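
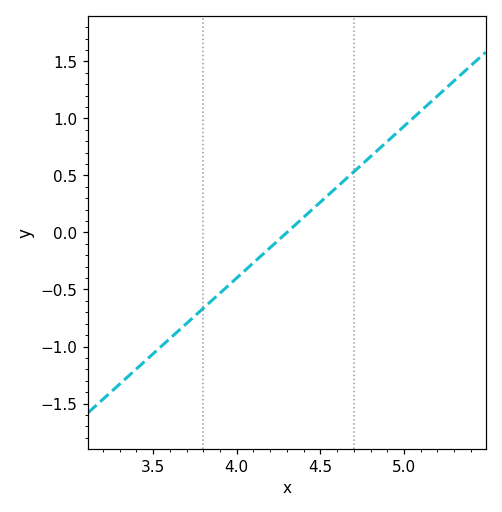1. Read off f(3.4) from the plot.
-1.2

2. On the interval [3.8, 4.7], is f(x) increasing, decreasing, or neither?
increasing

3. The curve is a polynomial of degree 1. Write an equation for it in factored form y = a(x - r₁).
y = 1.33(x - 4.3)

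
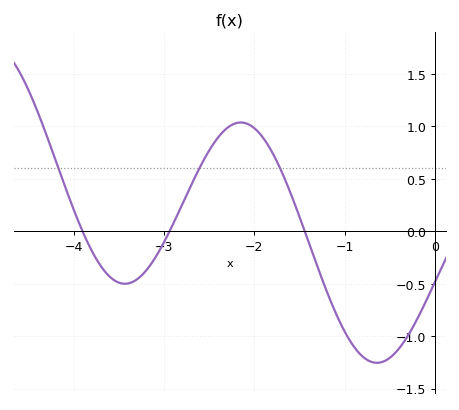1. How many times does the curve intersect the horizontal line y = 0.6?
3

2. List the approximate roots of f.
-3.9, -2.94, -1.44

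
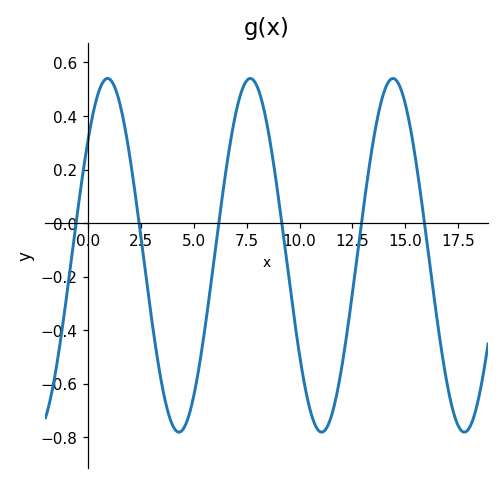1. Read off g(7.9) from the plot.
0.52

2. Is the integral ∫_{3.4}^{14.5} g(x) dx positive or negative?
negative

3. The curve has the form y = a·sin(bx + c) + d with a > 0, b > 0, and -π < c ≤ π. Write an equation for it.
y = 0.66sin(0.93x + 0.72) - 0.12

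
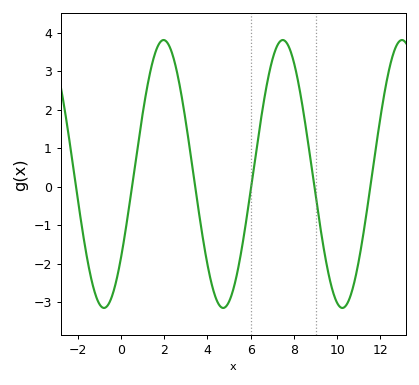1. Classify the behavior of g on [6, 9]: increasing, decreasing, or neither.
neither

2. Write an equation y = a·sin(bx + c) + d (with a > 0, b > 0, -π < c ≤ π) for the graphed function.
y = 3.48sin(1.14x - 0.68) + 0.33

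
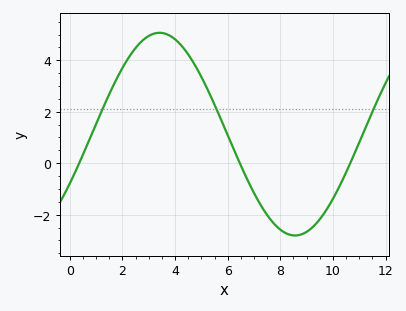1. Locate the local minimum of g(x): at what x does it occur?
8.6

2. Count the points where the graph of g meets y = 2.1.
3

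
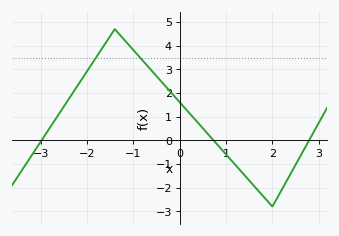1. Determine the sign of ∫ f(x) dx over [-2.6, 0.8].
positive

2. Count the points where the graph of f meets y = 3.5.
2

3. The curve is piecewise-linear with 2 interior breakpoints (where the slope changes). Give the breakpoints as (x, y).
(-1.4, 4.7); (2, -2.8)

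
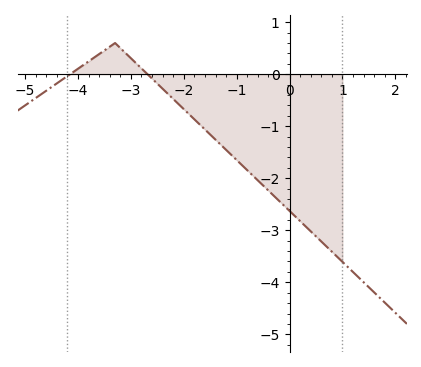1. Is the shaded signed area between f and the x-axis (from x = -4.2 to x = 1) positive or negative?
negative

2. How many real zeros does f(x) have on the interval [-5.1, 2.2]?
2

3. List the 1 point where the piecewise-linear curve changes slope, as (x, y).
(-3.3, 0.6)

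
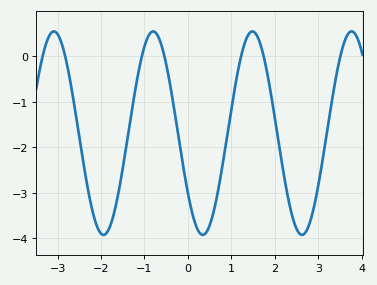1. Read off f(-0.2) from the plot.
-1.87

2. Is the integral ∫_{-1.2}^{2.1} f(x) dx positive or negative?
negative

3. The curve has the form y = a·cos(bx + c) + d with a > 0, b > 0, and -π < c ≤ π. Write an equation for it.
y = 2.24cos(2.75x + 2.2) - 1.69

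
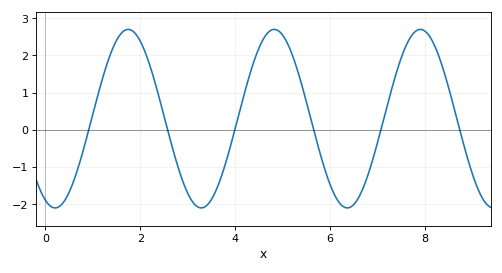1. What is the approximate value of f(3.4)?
-2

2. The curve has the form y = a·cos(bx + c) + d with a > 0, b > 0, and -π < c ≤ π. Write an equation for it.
y = 2.4cos(2x + 2.7) + 0.3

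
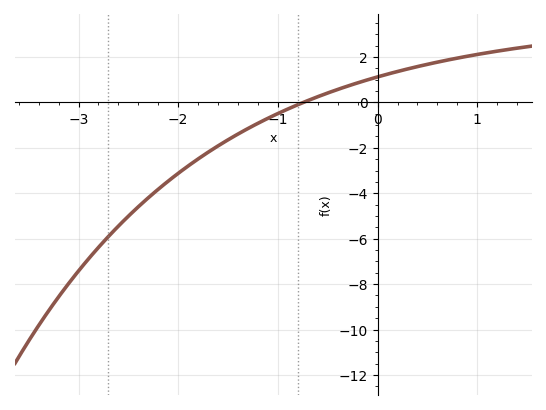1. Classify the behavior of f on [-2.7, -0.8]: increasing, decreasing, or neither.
increasing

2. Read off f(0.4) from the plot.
1.57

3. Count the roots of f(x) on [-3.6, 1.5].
1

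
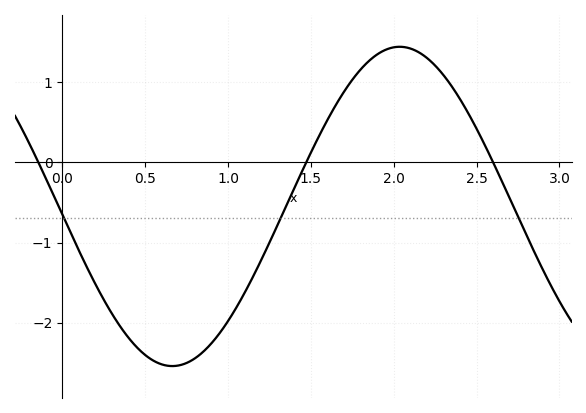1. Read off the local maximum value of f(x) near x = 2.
1.44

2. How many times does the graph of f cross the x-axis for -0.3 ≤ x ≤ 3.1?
3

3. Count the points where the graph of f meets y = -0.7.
3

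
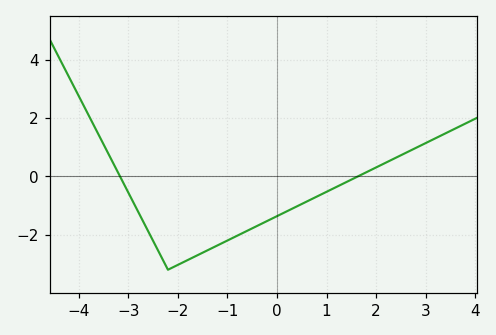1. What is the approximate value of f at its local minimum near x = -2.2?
-3.2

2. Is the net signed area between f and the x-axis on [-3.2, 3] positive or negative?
negative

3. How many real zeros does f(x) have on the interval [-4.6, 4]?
2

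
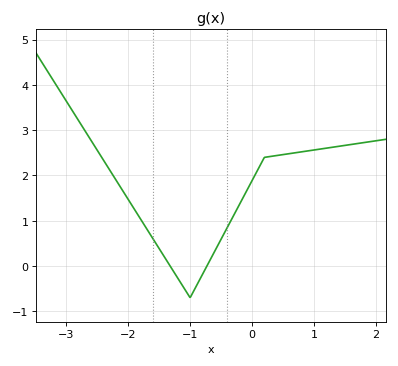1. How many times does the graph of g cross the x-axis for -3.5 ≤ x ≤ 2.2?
2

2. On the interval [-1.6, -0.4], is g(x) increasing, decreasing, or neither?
neither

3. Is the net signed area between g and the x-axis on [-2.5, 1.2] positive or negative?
positive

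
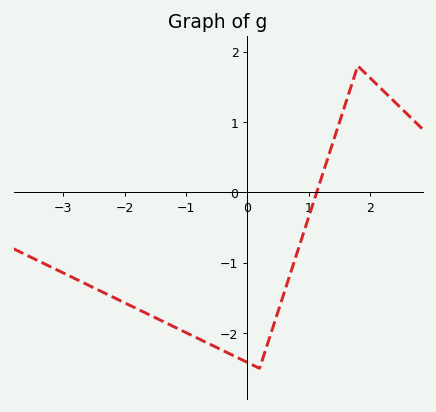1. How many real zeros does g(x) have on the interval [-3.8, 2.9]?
1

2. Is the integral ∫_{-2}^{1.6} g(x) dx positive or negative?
negative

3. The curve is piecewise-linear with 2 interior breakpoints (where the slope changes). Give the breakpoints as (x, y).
(0.2, -2.5); (1.8, 1.8)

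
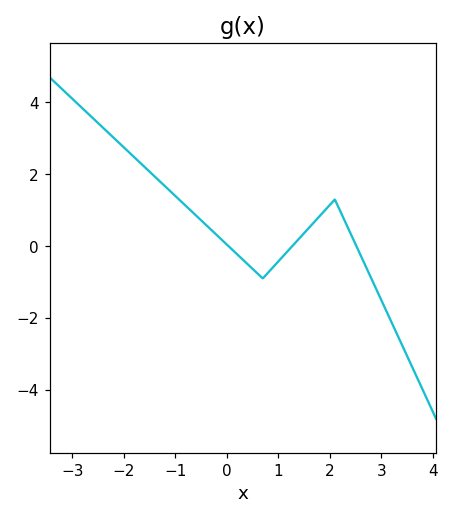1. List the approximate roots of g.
0, 1.2, 2.6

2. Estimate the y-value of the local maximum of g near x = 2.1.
1.2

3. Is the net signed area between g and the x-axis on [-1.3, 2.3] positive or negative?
positive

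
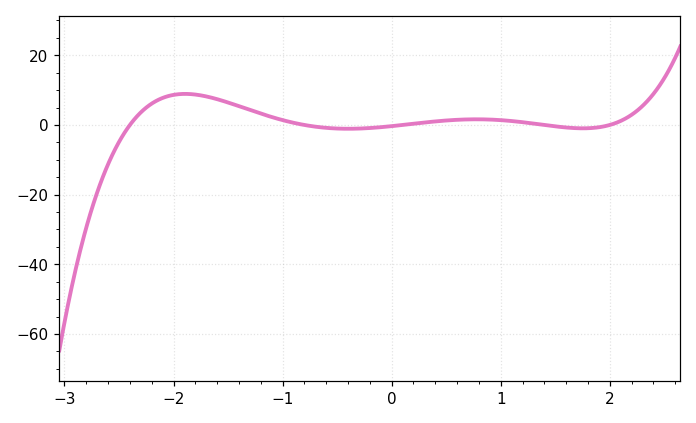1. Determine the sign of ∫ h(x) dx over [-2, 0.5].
positive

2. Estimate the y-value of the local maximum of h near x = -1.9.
8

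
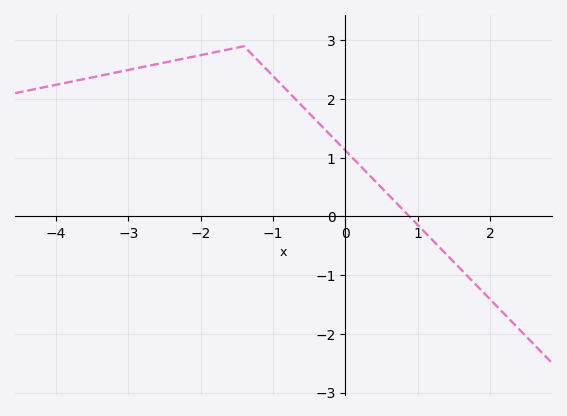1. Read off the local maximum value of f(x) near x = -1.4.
2.9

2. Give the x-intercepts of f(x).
0.9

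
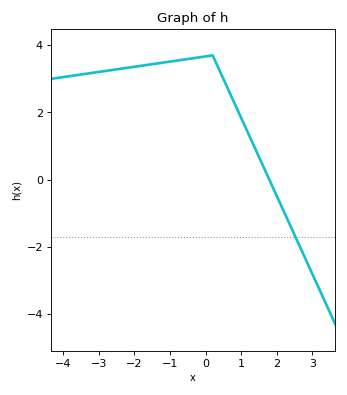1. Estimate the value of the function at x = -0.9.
3.53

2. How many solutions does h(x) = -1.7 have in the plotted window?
1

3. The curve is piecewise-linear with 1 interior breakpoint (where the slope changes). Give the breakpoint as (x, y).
(0.2, 3.7)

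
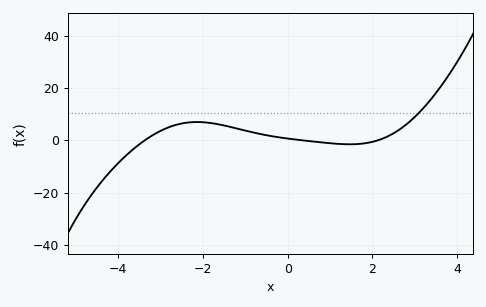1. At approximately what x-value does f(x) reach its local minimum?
1.47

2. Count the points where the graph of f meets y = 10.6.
1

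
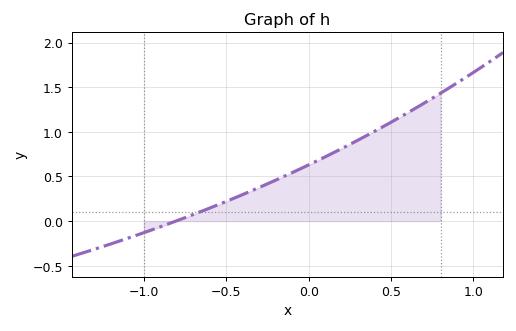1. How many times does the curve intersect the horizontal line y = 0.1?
1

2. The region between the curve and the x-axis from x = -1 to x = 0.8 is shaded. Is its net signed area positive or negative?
positive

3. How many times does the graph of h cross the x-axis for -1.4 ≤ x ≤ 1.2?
1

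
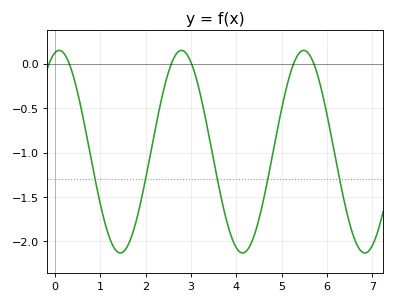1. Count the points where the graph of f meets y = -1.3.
5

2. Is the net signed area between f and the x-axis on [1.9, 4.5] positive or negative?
negative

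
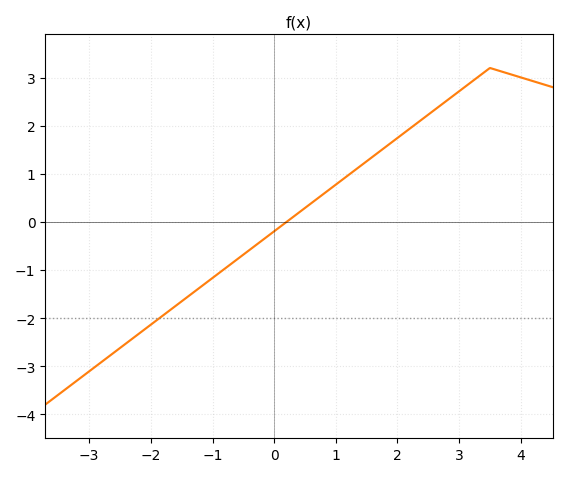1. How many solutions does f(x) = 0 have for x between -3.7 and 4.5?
1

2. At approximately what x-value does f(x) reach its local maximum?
3.4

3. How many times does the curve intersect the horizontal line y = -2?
1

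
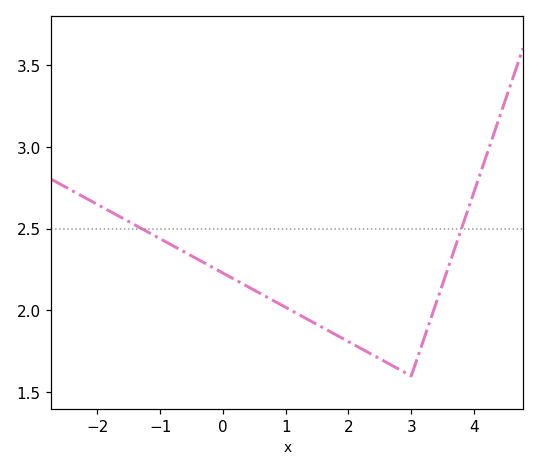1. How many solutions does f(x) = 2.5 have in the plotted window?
2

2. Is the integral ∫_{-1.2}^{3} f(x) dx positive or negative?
positive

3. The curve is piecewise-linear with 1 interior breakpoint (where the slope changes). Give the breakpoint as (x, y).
(3, 1.6)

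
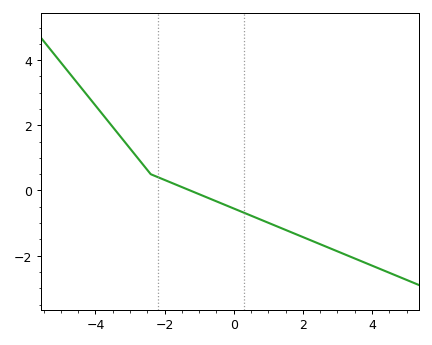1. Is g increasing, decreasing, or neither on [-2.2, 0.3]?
decreasing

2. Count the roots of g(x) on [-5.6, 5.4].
1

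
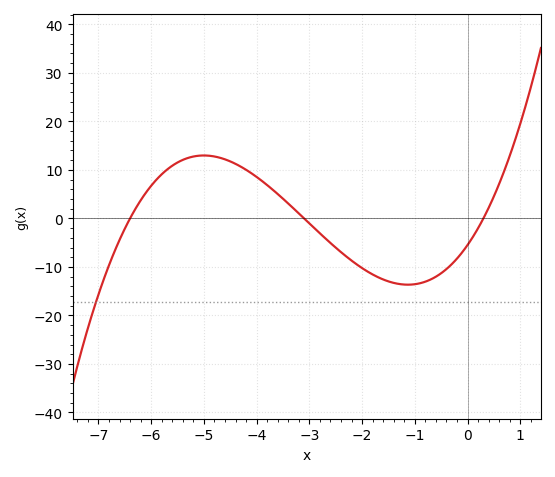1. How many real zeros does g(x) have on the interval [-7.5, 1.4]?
3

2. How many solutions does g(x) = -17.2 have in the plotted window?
1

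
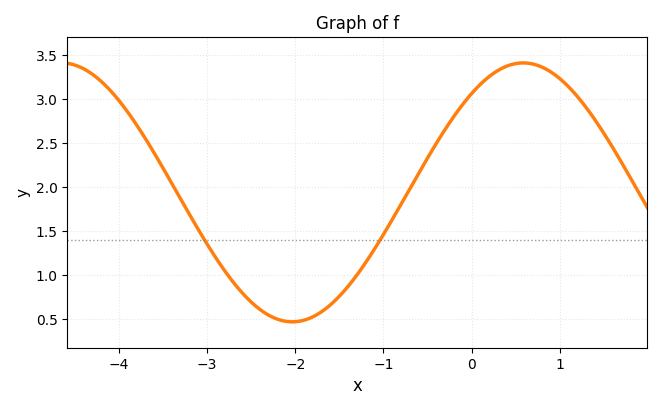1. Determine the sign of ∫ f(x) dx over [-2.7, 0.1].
positive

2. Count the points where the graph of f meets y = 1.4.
2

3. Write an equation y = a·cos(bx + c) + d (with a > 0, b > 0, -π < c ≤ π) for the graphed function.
y = 1.47cos(1.2x - 0.702) + 1.94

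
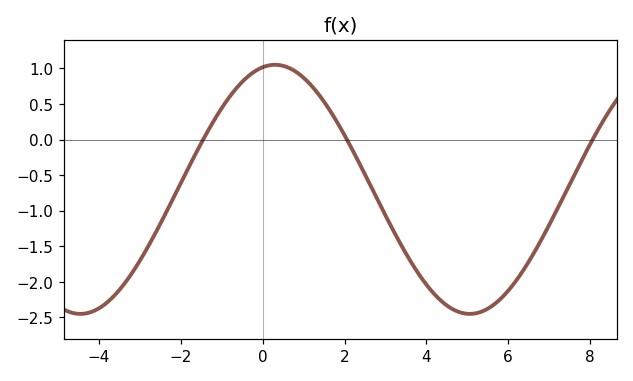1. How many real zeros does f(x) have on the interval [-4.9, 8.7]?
3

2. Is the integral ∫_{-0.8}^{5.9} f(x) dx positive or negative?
negative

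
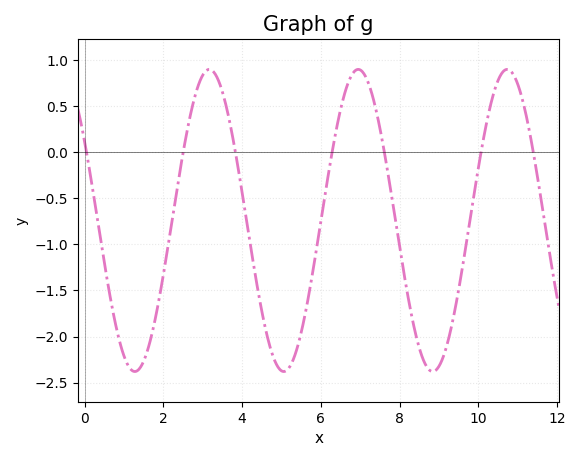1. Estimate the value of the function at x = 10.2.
0.295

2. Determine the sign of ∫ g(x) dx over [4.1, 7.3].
negative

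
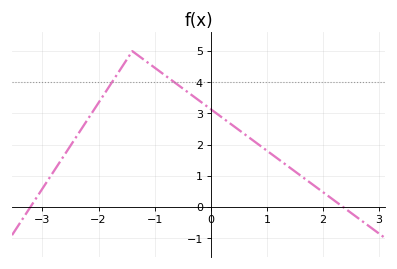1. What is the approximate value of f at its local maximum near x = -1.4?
5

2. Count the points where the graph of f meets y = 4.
2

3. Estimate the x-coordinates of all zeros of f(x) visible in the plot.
-3.22, 2.36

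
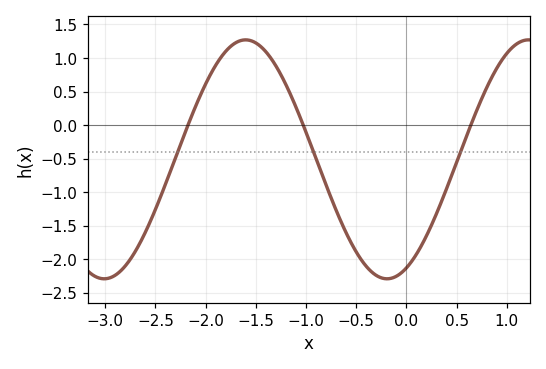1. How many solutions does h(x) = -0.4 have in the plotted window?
3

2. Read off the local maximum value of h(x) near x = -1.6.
1.25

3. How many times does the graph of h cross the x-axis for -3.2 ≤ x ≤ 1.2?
3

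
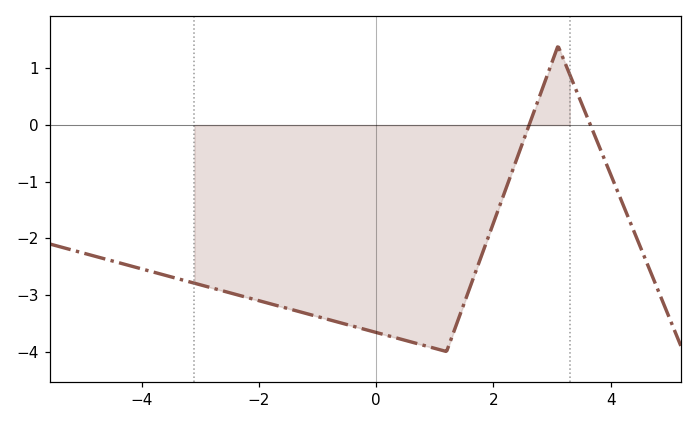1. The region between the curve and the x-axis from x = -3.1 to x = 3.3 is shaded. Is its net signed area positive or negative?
negative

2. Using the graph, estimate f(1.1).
-3.97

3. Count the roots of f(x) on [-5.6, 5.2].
2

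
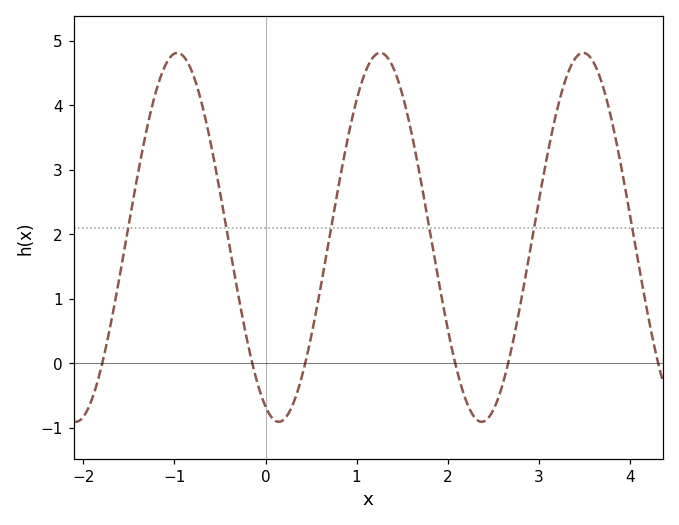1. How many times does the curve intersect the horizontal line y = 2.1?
6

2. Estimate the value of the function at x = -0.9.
4.76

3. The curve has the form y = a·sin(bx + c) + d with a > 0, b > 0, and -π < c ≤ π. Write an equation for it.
y = 2.86sin(2.82x - 1.98) + 1.95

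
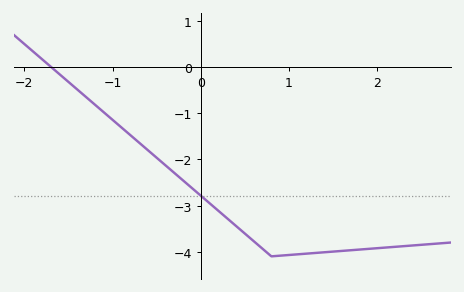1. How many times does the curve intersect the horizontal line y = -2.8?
1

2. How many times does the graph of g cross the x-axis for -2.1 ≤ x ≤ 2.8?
1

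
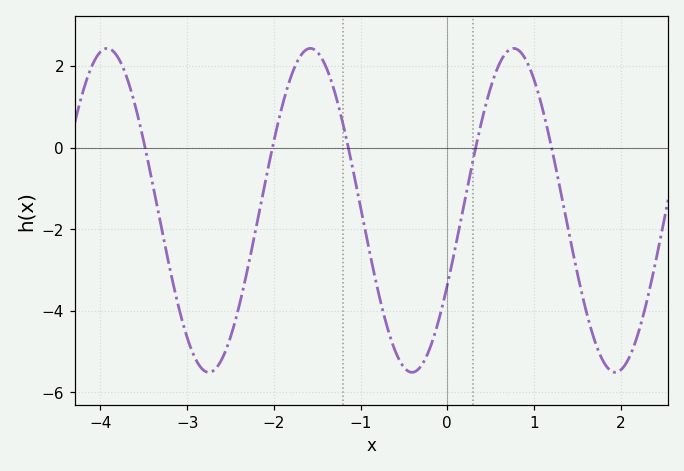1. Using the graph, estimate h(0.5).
1.4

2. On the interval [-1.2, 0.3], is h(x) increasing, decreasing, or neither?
neither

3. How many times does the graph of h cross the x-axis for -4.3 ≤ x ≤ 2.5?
5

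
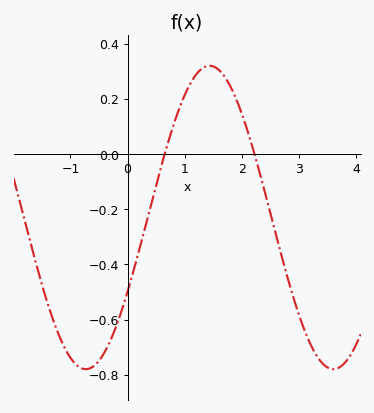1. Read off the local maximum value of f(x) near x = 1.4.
0.32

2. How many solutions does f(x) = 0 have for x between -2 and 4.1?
2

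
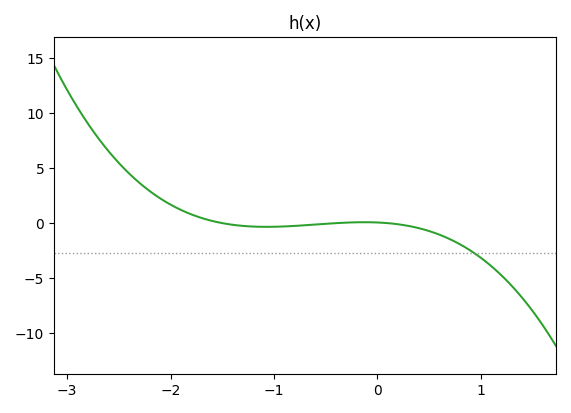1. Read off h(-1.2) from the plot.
-0.312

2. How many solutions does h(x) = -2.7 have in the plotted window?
1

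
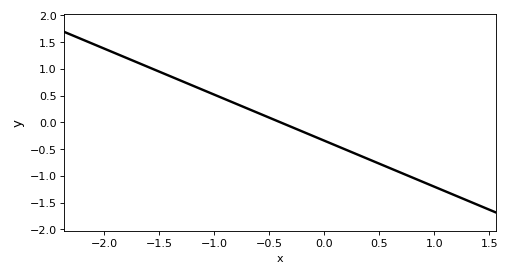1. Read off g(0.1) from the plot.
-0.43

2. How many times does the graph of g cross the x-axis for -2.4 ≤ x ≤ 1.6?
1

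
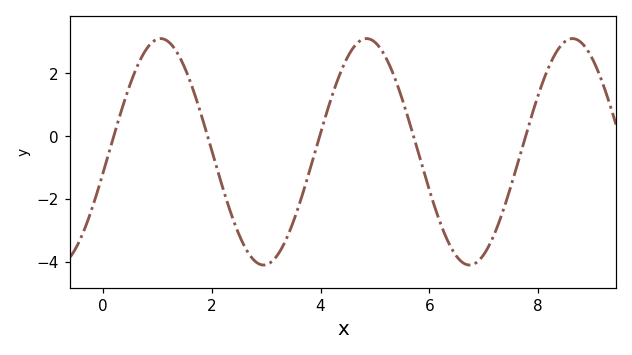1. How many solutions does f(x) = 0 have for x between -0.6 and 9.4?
5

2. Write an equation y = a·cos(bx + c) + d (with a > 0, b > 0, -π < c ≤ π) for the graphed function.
y = 3.61cos(1.7x - 1.8) - 0.5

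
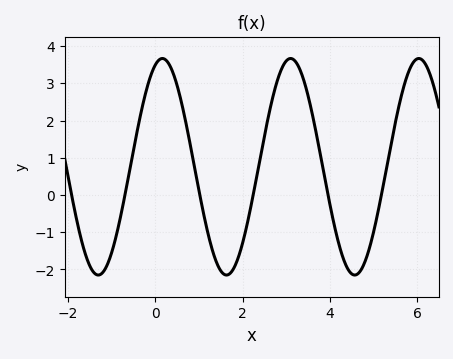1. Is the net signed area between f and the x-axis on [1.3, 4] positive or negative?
positive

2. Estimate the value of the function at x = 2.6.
2.2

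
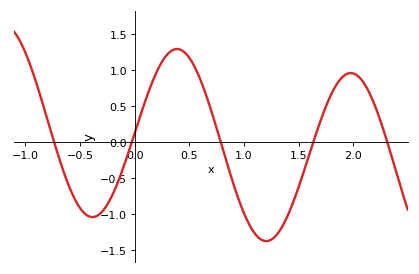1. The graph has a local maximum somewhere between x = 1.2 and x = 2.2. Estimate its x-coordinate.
2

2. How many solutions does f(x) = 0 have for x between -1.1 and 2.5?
5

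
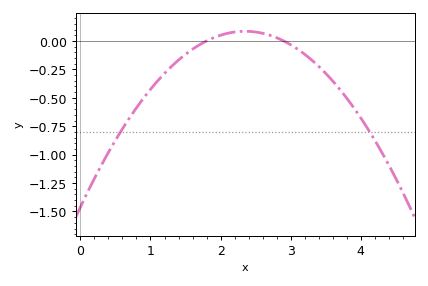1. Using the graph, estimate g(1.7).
-0.04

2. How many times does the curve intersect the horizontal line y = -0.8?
2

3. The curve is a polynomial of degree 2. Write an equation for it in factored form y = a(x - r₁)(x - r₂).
y = -0.28(x - 1.8)(x - 2.9)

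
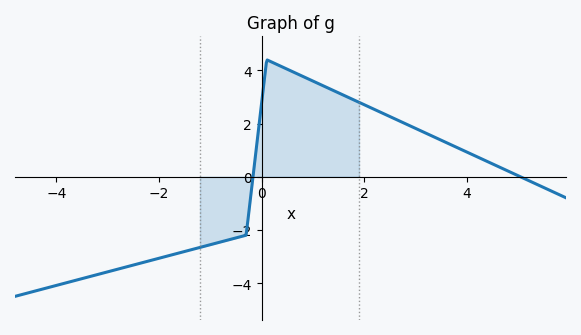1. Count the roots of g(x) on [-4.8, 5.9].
2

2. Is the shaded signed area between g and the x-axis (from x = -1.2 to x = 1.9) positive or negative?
positive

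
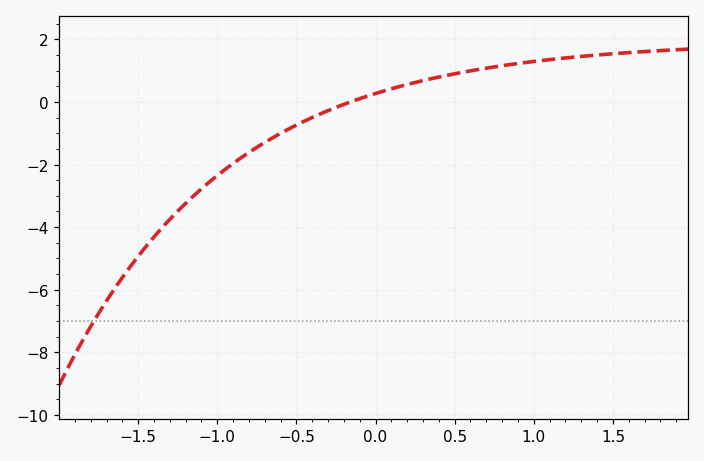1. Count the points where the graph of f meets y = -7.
1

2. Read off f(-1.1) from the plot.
-2.77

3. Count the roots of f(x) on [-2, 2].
1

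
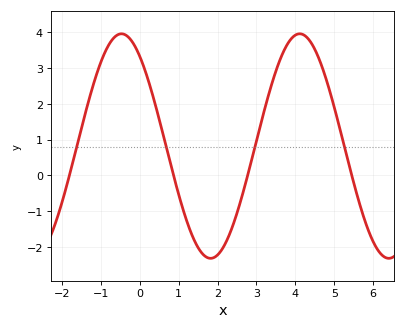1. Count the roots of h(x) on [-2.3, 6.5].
4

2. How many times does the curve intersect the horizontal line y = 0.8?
4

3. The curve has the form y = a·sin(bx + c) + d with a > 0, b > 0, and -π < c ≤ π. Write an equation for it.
y = 3.14sin(1.37x + 2.22) + 0.82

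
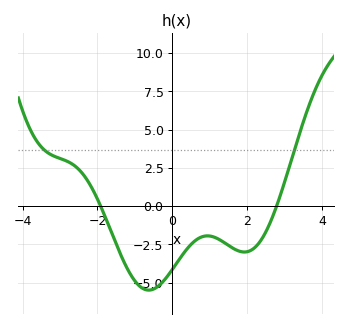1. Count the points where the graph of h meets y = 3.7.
2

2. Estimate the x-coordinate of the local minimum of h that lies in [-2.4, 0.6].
-0.6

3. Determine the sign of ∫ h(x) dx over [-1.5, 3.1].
negative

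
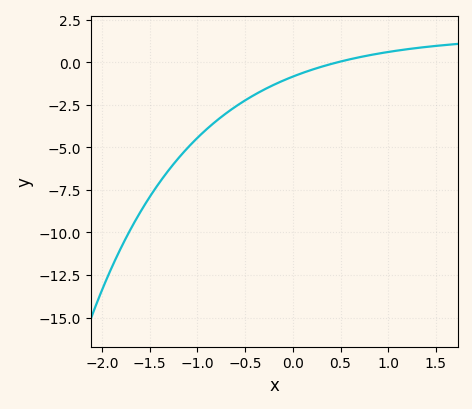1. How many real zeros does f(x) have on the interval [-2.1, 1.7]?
1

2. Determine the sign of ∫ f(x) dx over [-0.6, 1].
negative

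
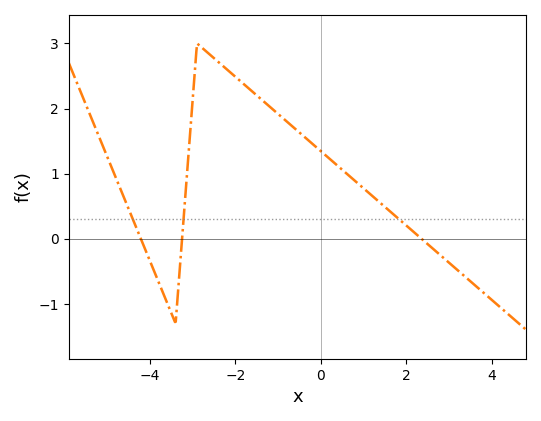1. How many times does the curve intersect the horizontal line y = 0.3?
3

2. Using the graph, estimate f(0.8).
0.888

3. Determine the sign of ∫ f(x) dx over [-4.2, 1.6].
positive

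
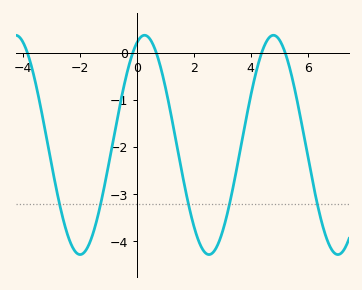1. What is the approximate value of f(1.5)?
-2.3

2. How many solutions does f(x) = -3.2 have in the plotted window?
5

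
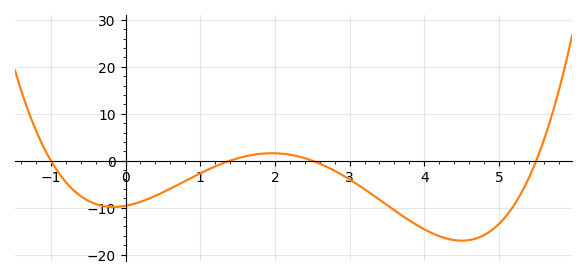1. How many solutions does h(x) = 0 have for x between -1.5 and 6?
4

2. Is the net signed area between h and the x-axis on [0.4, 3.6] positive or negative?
negative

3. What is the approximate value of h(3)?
-4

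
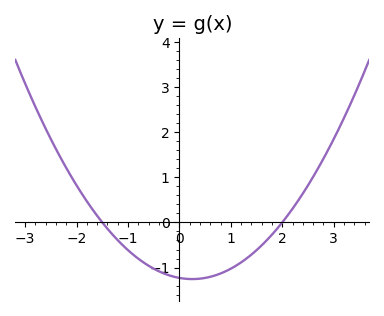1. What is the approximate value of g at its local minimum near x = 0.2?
-1.3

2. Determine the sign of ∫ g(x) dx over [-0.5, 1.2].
negative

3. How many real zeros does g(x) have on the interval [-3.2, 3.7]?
2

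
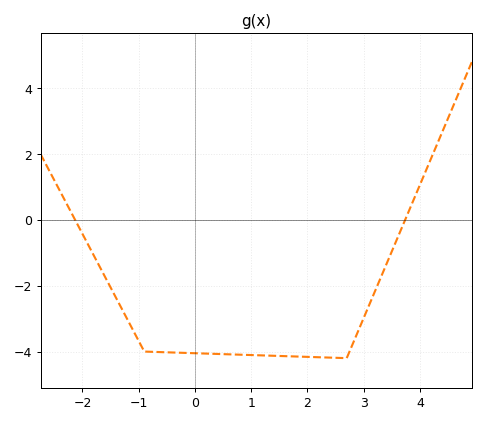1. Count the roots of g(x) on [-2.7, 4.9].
2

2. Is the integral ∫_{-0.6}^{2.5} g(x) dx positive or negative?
negative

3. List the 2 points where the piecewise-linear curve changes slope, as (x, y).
(-0.9, -4); (2.7, -4.2)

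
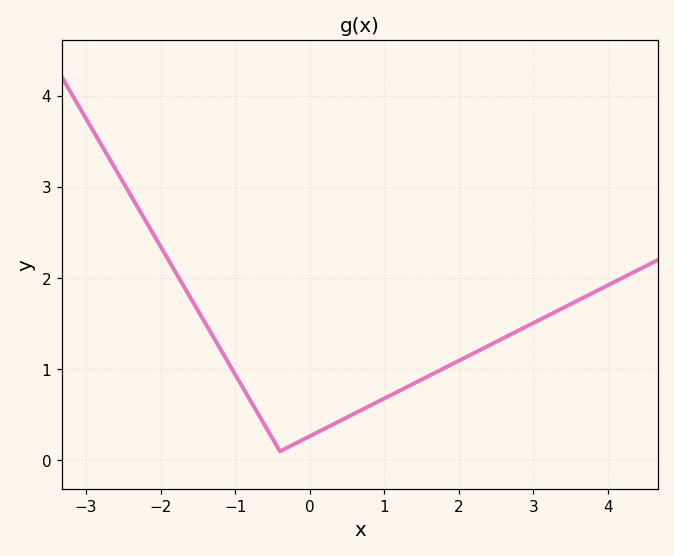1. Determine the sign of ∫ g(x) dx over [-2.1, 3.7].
positive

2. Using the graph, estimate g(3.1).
1.55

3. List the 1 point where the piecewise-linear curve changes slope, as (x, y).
(-0.4, 0.1)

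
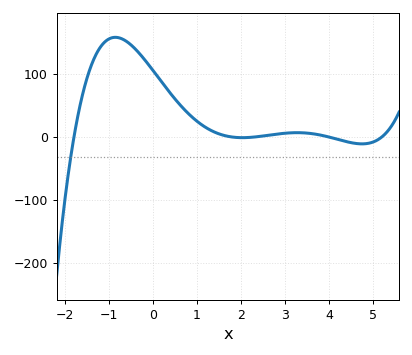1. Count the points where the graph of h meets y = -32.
1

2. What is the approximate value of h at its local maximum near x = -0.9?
158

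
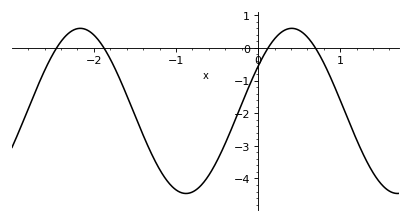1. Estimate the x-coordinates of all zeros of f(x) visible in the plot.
-2.5, -1.9, 0.1, 0.7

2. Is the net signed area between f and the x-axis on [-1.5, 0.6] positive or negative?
negative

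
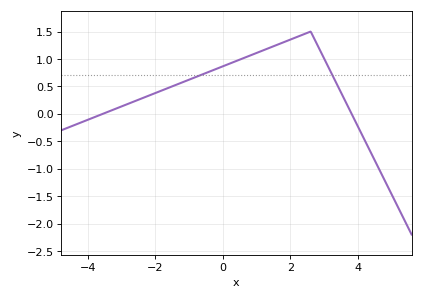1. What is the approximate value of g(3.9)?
-0.111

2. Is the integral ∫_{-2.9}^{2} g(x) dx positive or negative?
positive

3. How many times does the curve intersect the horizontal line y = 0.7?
2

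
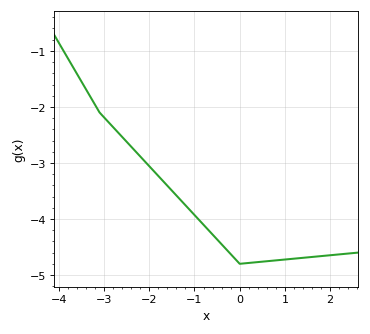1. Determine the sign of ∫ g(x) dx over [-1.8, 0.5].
negative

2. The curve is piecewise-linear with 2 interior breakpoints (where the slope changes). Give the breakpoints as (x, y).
(-3.1, -2.1); (0, -4.8)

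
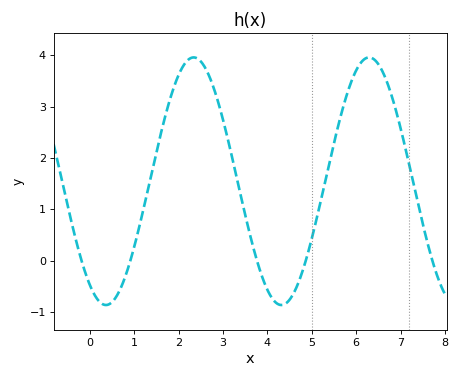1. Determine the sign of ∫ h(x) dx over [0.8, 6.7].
positive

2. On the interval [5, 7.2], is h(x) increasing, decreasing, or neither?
neither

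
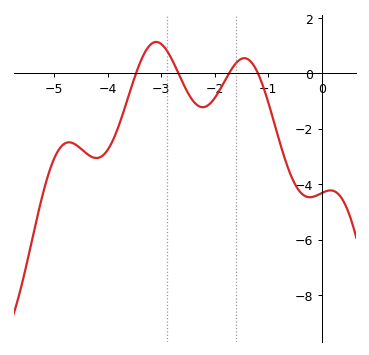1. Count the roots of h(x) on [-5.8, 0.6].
4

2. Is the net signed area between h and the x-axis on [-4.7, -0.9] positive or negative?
negative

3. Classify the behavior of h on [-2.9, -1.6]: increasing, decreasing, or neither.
neither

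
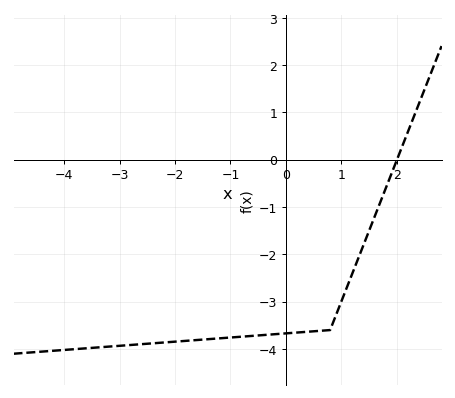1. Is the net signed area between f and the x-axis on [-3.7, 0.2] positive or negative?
negative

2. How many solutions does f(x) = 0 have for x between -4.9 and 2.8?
1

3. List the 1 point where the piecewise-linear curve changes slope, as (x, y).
(0.8, -3.6)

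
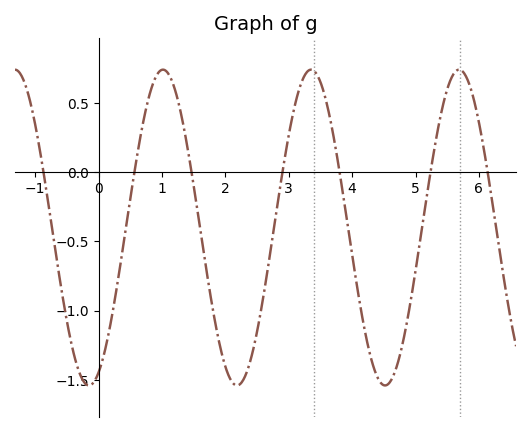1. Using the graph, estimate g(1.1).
0.7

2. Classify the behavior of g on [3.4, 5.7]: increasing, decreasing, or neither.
neither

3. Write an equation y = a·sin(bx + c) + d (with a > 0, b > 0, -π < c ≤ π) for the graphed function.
y = 1.14sin(2.7x - 1.2) - 0.4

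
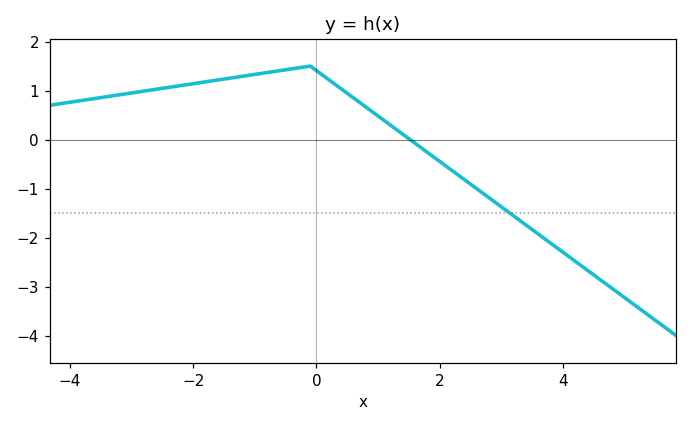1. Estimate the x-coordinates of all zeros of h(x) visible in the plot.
1.6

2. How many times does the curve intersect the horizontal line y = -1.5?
1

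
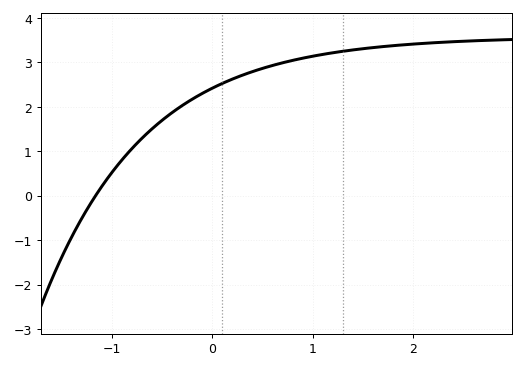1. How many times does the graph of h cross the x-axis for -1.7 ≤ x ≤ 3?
1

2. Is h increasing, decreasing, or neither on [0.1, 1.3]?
increasing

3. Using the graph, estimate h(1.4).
3.28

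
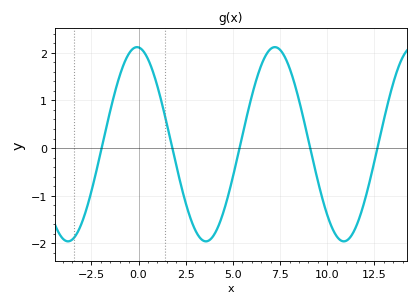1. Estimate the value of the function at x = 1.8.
-0.016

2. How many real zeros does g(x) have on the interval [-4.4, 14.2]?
5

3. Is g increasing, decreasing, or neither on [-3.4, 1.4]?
neither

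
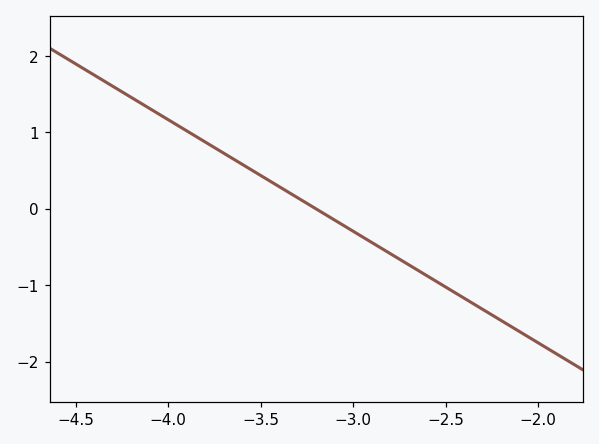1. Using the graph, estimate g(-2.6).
-0.9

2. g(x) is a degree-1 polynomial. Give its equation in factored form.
y = -1.46(x + 3.2)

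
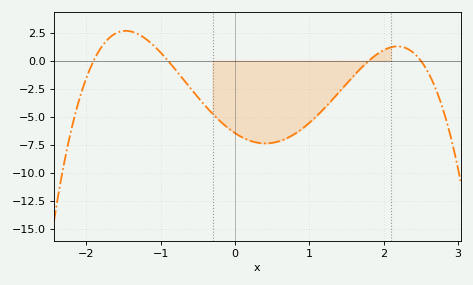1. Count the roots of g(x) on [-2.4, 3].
4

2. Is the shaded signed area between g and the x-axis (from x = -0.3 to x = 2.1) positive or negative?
negative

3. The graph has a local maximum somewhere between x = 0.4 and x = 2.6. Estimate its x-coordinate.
2.2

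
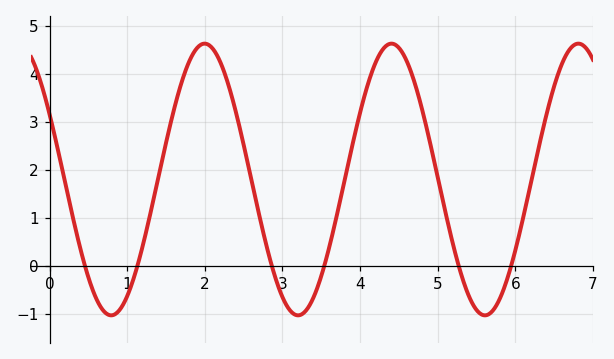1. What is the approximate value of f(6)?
0.3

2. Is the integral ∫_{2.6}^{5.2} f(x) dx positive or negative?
positive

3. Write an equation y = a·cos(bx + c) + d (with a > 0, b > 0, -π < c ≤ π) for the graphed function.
y = 2.83cos(2.6x + 1.1) + 1.8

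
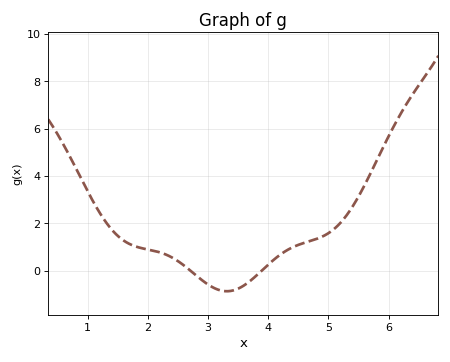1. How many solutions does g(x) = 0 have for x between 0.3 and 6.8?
2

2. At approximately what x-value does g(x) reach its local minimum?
3.31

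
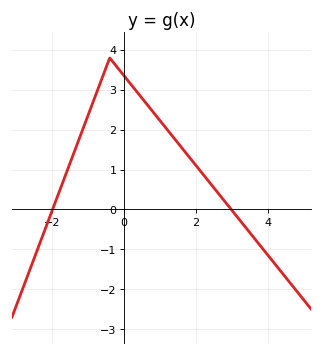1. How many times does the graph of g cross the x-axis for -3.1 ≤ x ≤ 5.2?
2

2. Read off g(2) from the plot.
1.1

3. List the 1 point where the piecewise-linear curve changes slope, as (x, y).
(-0.4, 3.8)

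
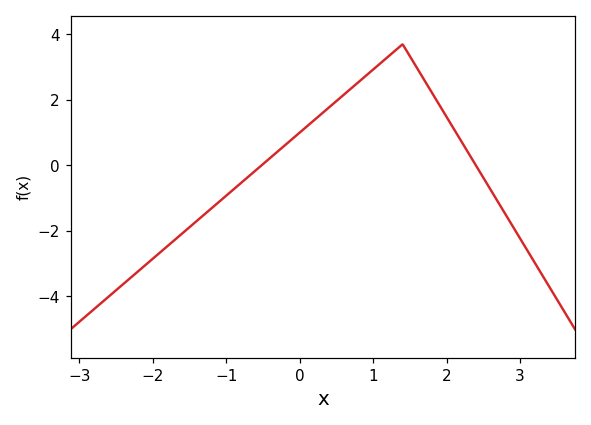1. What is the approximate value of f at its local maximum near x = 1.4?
3.7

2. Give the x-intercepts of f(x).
-0.522, 2.4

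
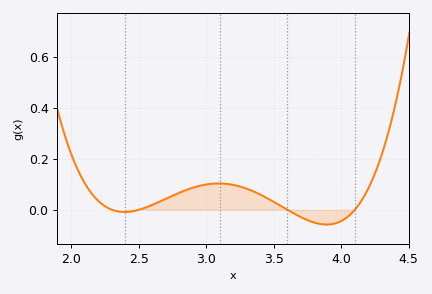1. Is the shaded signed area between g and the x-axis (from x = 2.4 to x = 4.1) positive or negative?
positive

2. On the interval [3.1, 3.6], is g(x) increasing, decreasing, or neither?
decreasing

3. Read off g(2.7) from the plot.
0.043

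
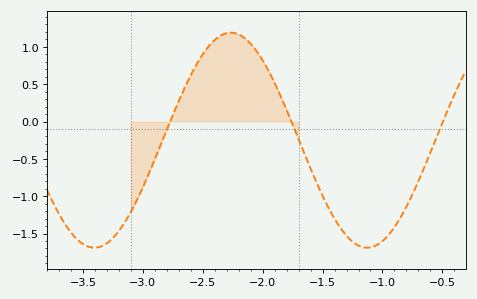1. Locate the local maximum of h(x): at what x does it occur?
-2.25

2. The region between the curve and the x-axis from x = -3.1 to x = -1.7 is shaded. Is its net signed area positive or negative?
positive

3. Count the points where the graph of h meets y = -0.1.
3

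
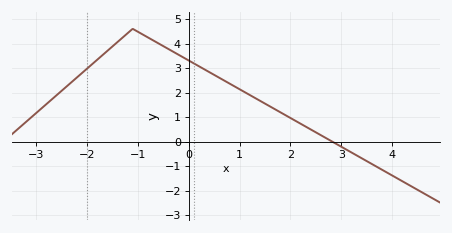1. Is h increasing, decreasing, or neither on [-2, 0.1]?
neither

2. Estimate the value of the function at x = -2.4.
2.2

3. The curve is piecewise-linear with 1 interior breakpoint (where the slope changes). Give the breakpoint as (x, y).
(-1.1, 4.6)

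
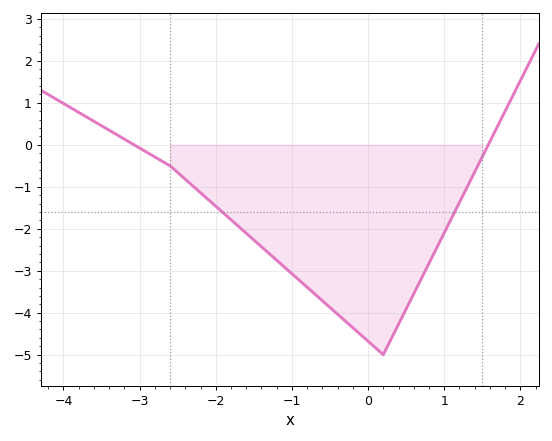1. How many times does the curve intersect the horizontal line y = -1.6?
2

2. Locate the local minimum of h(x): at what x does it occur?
0.198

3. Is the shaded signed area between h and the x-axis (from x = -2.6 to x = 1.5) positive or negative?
negative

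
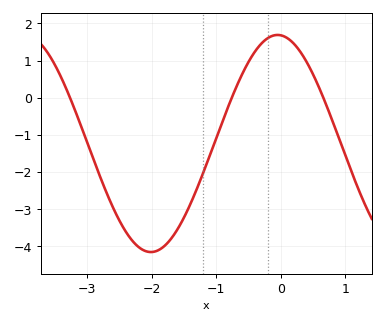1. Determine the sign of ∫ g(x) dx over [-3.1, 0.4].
negative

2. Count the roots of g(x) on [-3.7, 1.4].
3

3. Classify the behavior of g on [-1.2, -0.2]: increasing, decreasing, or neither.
increasing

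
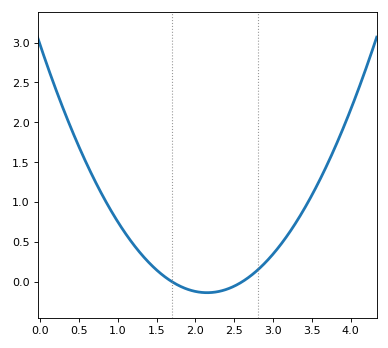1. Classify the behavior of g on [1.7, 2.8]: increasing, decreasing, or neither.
neither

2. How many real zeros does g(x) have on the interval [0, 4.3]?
2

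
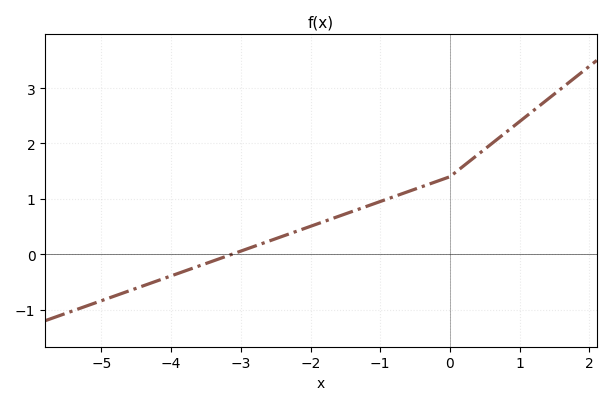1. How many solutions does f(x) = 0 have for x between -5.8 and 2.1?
1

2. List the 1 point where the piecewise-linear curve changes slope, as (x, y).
(0, 1.4)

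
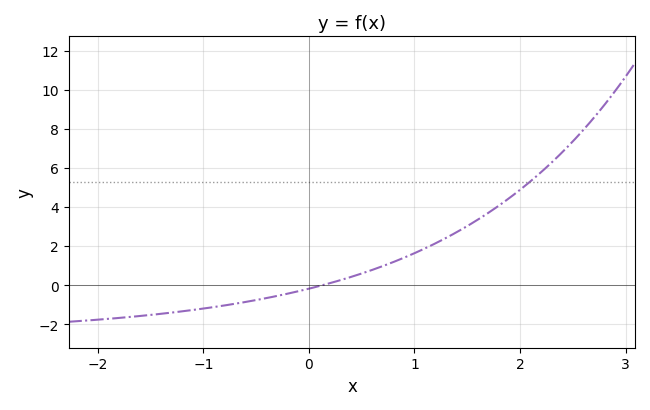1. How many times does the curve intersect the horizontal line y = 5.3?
1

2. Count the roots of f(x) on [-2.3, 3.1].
1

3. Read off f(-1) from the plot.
-1.2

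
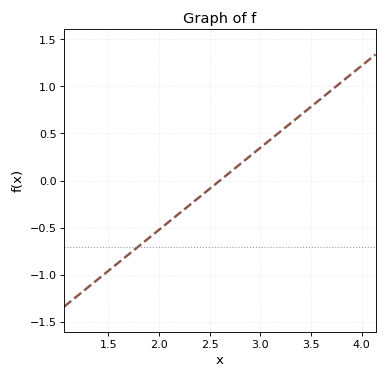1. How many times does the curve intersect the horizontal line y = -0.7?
1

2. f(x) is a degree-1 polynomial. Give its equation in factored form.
y = 0.87(x - 2.6)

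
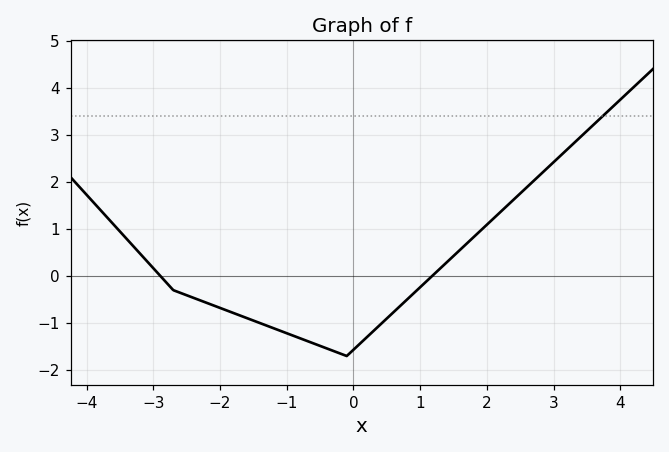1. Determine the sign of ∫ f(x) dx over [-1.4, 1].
negative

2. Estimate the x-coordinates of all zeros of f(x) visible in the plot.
-2.89, 1.18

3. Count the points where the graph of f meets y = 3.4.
1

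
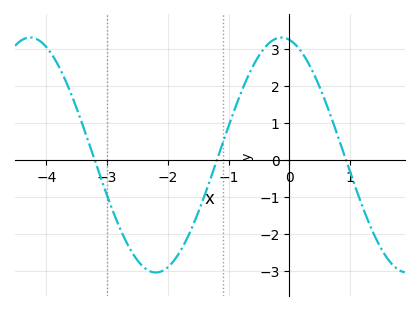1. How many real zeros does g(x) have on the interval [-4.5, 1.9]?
3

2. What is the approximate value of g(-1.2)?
-0.041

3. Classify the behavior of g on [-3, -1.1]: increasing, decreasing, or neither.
neither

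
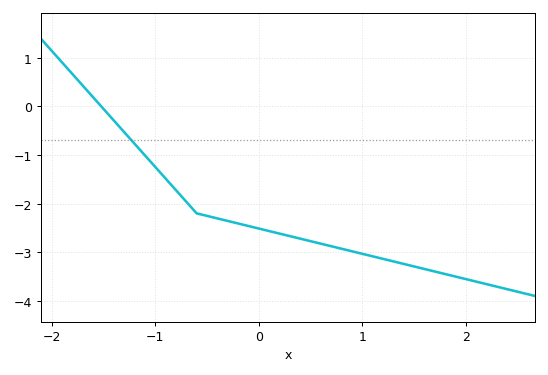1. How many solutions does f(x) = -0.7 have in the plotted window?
1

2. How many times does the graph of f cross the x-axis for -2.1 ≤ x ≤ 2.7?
1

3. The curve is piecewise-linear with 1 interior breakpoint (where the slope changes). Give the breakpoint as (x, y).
(-0.6, -2.2)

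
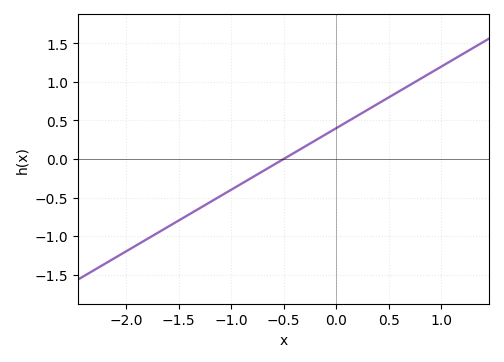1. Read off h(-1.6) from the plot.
-0.88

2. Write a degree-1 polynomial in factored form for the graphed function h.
y = 0.8(x + 0.5)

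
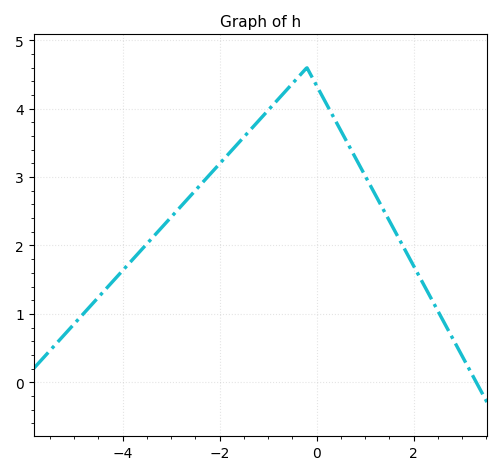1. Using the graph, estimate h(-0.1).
4.47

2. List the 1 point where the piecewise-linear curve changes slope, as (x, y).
(-0.2, 4.6)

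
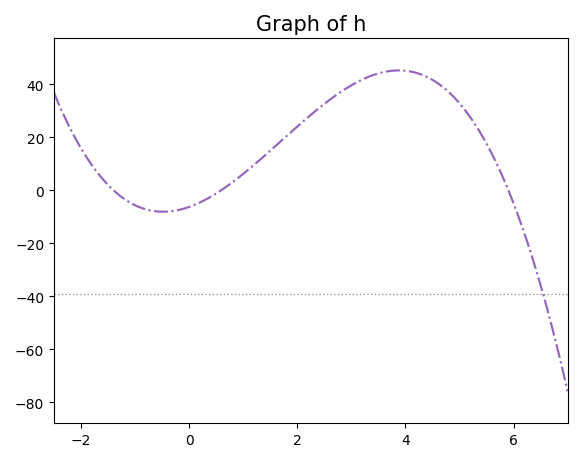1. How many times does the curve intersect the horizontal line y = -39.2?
1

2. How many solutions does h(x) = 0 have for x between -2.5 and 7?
3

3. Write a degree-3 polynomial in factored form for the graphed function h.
y = -1.29(x + 1.4)(x - 0.6)(x - 5.9)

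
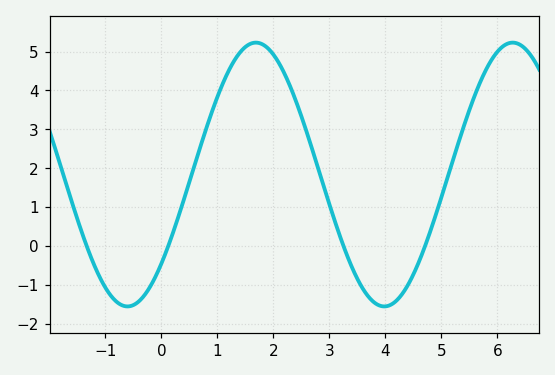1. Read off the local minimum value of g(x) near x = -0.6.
-1.5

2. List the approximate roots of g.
-1.4, 0.2, 3.2, 4.8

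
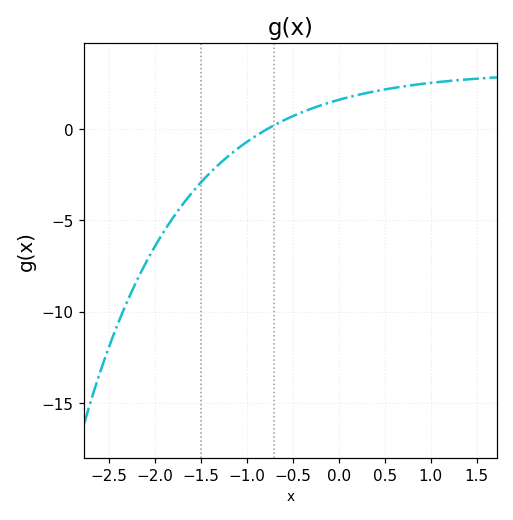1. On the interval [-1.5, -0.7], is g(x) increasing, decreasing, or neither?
increasing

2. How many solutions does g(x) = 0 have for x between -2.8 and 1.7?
1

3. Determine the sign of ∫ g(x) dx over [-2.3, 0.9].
negative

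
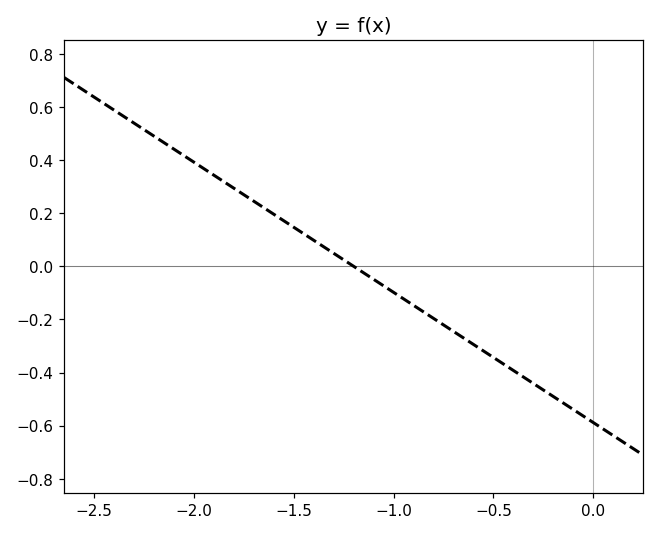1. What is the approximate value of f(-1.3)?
0.04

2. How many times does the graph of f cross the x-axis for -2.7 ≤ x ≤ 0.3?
1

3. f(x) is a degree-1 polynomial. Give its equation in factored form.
y = -0.49(x + 1.2)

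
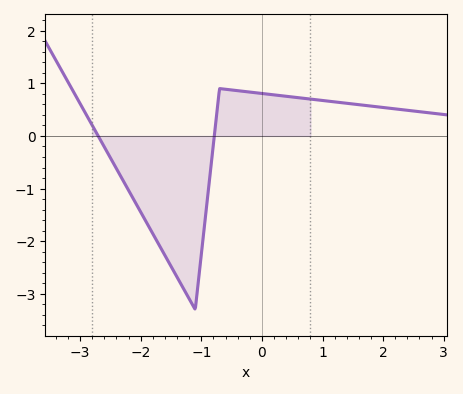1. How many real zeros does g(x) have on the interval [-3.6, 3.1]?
2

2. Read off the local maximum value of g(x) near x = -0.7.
0.9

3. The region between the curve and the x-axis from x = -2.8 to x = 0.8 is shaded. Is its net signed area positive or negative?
negative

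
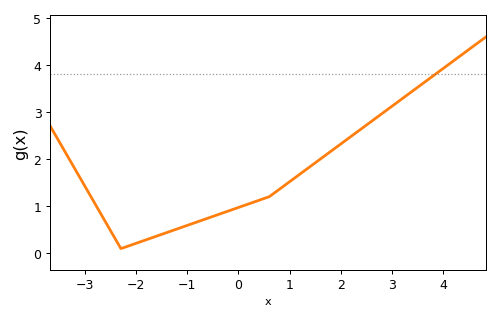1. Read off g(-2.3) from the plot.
0.1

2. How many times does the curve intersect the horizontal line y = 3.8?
1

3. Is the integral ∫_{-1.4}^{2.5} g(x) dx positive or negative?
positive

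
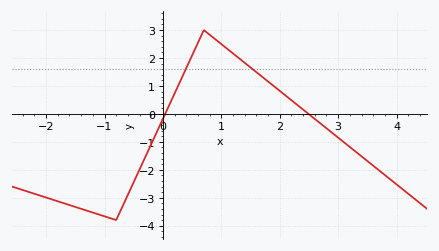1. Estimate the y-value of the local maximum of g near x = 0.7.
3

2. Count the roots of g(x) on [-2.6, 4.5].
2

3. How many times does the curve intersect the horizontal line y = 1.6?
2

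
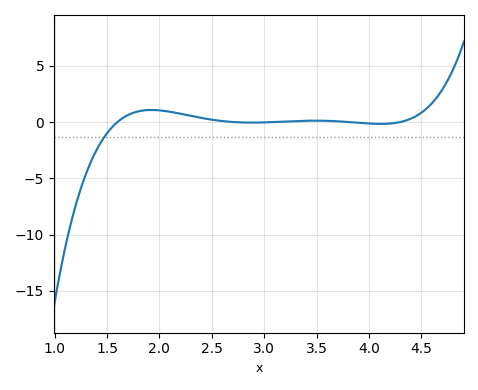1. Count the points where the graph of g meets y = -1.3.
1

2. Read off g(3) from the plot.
0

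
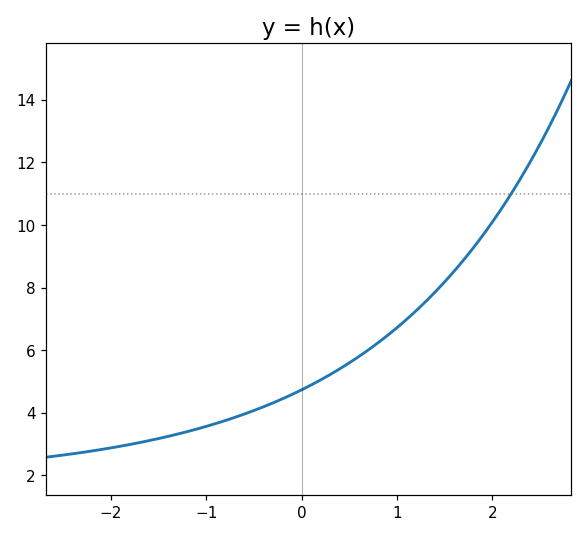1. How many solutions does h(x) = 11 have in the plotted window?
1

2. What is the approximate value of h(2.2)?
11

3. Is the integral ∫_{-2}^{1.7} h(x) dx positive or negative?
positive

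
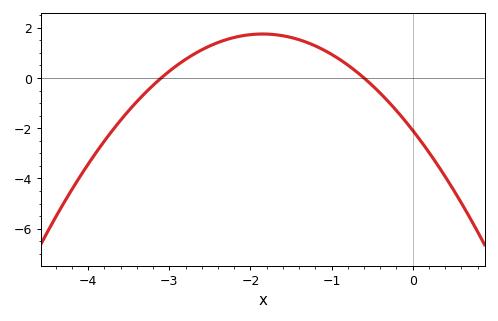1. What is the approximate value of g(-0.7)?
0.269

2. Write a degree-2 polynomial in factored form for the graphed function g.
y = -1.12(x + 3.1)(x + 0.6)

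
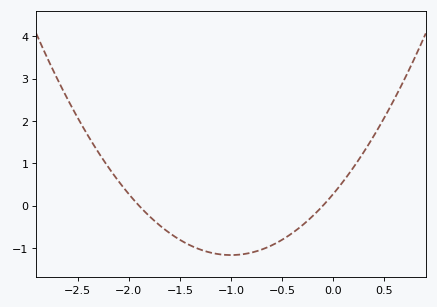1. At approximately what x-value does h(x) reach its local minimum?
-1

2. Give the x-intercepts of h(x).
-1.9, -0.1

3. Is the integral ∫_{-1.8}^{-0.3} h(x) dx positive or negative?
negative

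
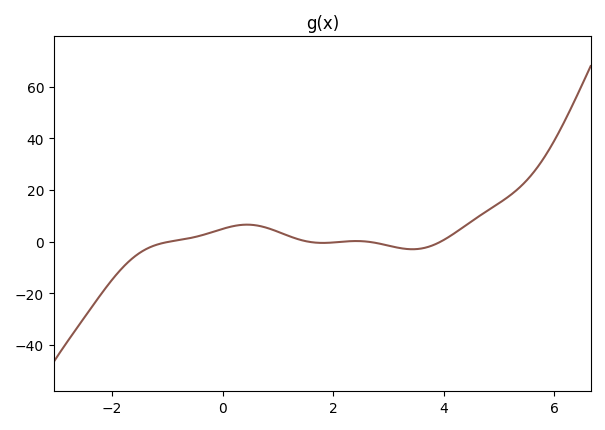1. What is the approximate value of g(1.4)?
0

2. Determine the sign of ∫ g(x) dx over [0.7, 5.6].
positive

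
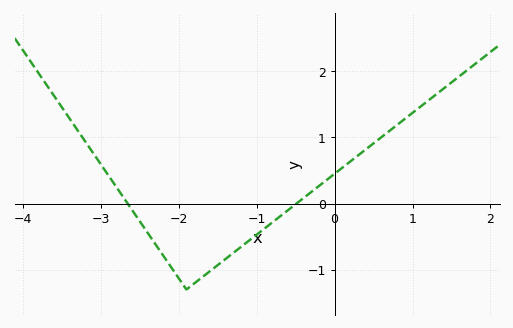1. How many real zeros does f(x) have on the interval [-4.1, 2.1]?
2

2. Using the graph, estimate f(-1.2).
-0.7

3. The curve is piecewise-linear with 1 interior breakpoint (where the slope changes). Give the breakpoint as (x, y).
(-1.9, -1.3)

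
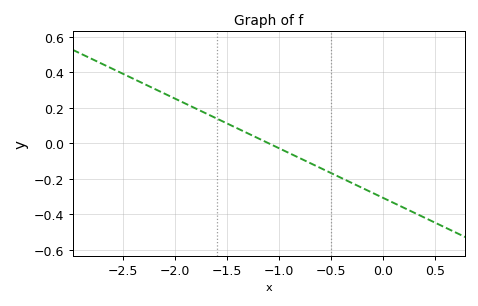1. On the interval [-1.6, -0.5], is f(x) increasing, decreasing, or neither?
decreasing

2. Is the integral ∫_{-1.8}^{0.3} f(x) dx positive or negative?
negative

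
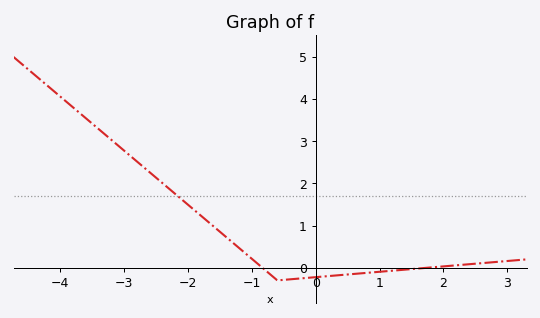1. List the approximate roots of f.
-0.8, 1.8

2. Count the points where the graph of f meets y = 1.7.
1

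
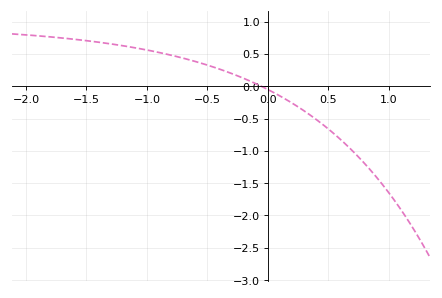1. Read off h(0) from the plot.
-0.05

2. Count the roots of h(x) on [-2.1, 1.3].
1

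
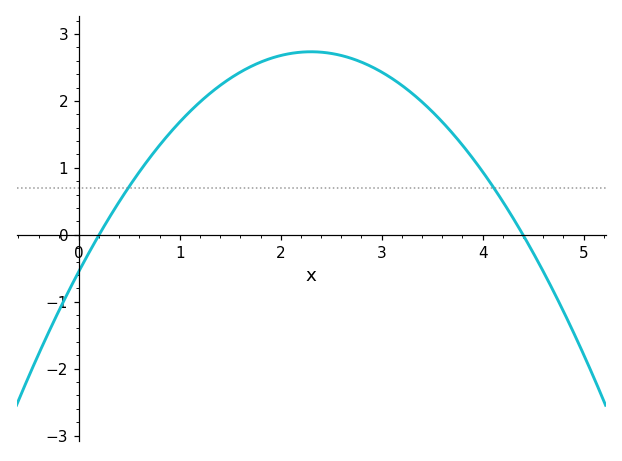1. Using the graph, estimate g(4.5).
-0.267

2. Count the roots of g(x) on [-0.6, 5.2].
2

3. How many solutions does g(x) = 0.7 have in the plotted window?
2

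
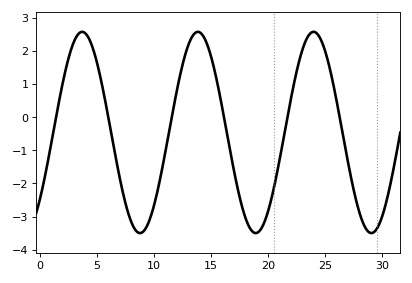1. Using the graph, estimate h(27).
-1.4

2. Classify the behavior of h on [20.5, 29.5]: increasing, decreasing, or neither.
neither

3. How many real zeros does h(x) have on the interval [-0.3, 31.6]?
6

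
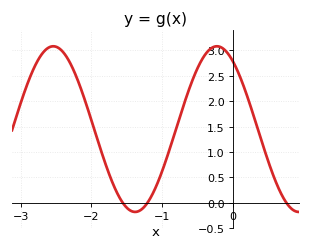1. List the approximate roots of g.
-1.6, -1.2, 0.8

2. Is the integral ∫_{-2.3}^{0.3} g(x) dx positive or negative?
positive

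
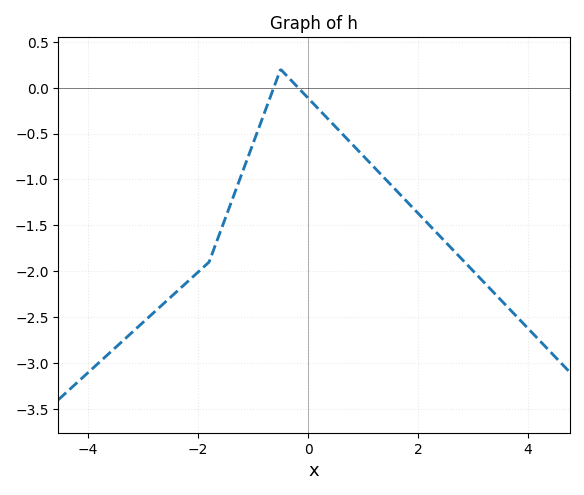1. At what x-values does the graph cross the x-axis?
-0.624, -0.181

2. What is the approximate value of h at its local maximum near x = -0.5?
0.2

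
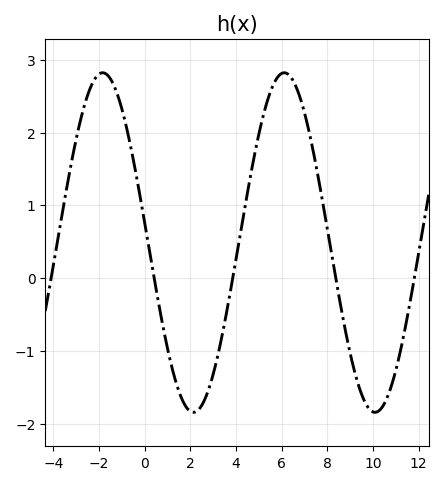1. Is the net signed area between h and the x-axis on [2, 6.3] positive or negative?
positive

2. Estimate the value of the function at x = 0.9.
-0.8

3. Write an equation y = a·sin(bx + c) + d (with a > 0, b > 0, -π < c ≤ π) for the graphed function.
y = 2.33sin(0.79x + 3) + 0.49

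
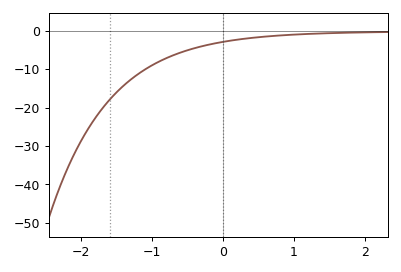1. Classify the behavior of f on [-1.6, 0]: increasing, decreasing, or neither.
increasing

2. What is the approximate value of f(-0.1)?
-3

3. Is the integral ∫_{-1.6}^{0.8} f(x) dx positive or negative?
negative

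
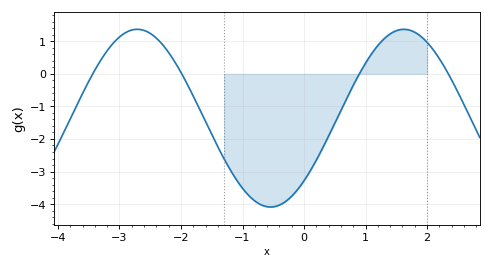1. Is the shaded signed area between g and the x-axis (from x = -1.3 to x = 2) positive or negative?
negative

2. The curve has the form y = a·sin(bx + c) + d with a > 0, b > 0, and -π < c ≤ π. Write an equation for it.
y = 2.73sin(1.45x - 0.782) - 1.36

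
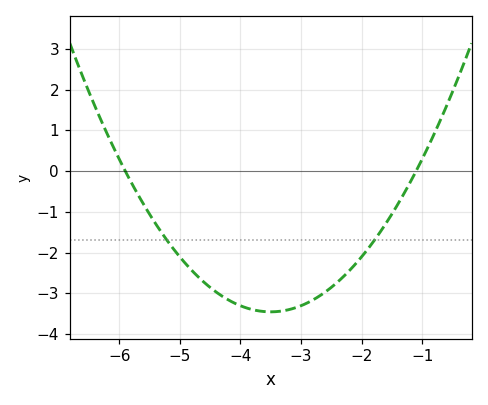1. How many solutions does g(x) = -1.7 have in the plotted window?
2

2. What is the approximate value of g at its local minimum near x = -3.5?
-3.46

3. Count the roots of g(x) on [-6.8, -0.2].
2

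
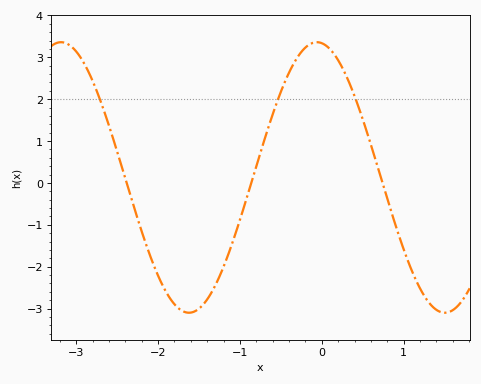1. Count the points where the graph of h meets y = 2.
3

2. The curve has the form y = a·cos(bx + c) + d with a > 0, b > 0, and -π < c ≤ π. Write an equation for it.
y = 3.23cos(2x + 0.12) + 0.13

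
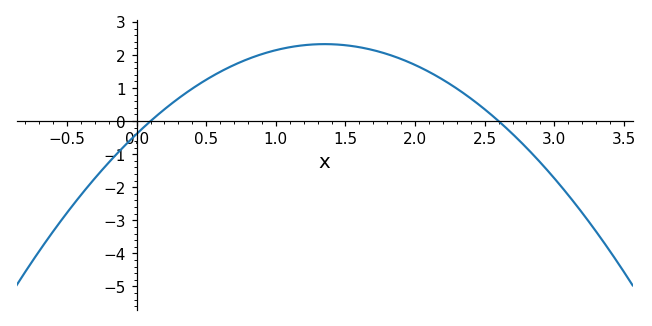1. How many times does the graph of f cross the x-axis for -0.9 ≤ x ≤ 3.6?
2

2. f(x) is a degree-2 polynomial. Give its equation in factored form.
y = -1.49(x - 0.1)(x - 2.6)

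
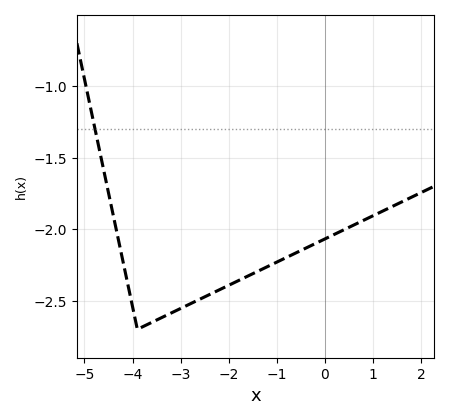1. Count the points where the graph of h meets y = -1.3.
1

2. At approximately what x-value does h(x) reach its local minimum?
-3.9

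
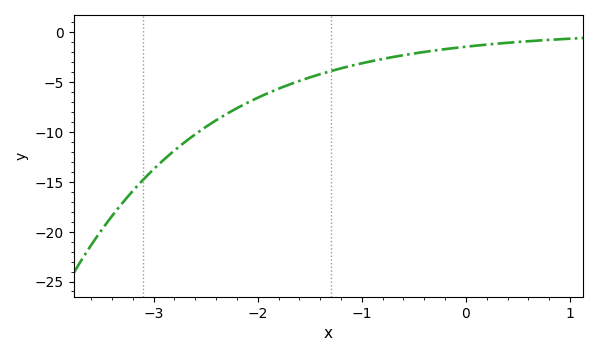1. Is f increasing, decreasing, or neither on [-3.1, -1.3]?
increasing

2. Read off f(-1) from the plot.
-3.1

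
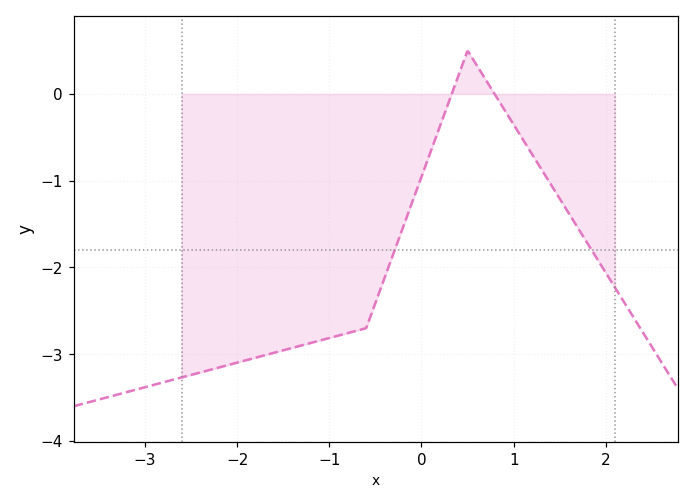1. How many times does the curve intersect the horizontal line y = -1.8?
2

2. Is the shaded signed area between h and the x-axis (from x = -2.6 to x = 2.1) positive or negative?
negative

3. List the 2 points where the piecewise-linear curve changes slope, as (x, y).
(-0.6, -2.7); (0.5, 0.5)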